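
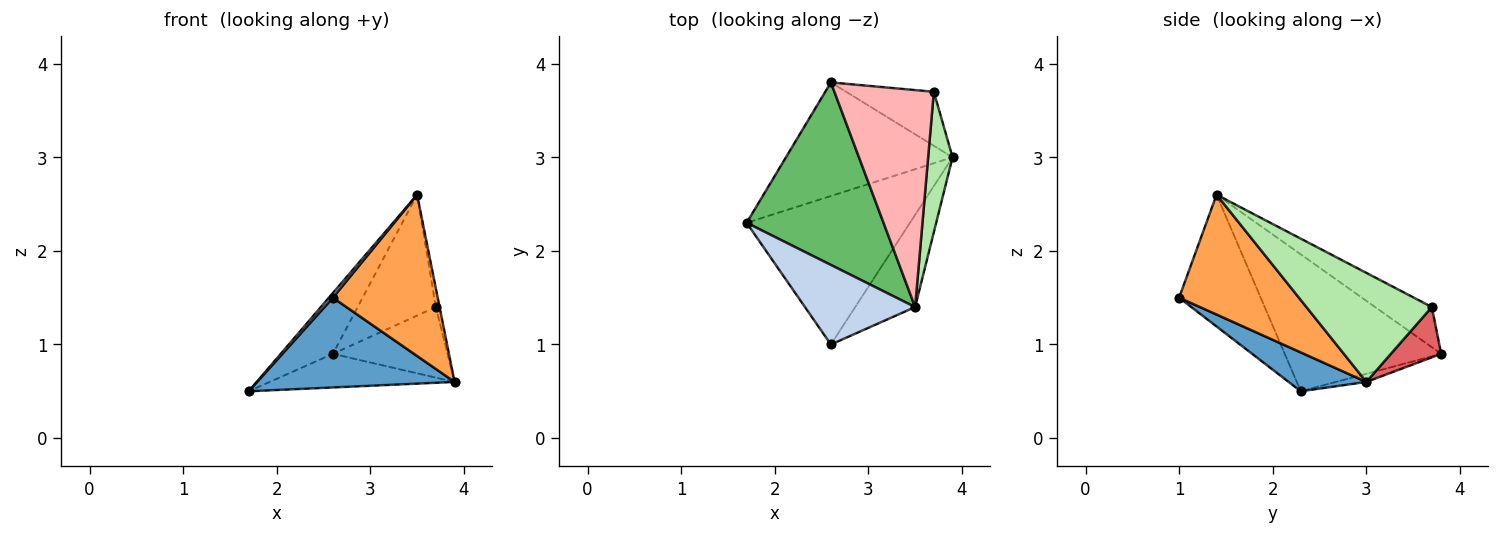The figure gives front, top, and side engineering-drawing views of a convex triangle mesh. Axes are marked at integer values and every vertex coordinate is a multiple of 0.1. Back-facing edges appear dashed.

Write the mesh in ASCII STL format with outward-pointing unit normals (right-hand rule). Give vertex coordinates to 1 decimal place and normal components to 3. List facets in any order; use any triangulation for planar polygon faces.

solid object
 facet normal 0.199 -0.507 -0.839
  outer loop
   vertex 2.6 1.0 1.5
   vertex 1.7 2.3 0.5
   vertex 3.9 3.0 0.6
  endloop
 endfacet
 facet normal -0.767 -0.038 0.641
  outer loop
   vertex 3.5 1.4 2.6
   vertex 1.7 2.3 0.5
   vertex 2.6 1.0 1.5
  endloop
 endfacet
 facet normal 0.704 -0.616 -0.352
  outer loop
   vertex 3.5 1.4 2.6
   vertex 2.6 1.0 1.5
   vertex 3.9 3.0 0.6
  endloop
 endfacet
 facet normal -0.047 0.283 -0.958
  outer loop
   vertex 2.6 3.8 0.9
   vertex 3.9 3.0 0.6
   vertex 1.7 2.3 0.5
  endloop
 endfacet
 facet normal -0.688 0.229 0.688
  outer loop
   vertex 2.6 3.8 0.9
   vertex 1.7 2.3 0.5
   vertex 3.5 1.4 2.6
  endloop
 endfacet
 facet normal 0.975 0.029 0.218
  outer loop
   vertex 3.7 3.7 1.4
   vertex 3.5 1.4 2.6
   vertex 3.9 3.0 0.6
  endloop
 endfacet
 facet normal 0.329 0.750 -0.574
  outer loop
   vertex 3.7 3.7 1.4
   vertex 3.9 3.0 0.6
   vertex 2.6 3.8 0.9
  endloop
 endfacet
 facet normal -0.333 0.459 0.824
  outer loop
   vertex 3.7 3.7 1.4
   vertex 2.6 3.8 0.9
   vertex 3.5 1.4 2.6
  endloop
 endfacet
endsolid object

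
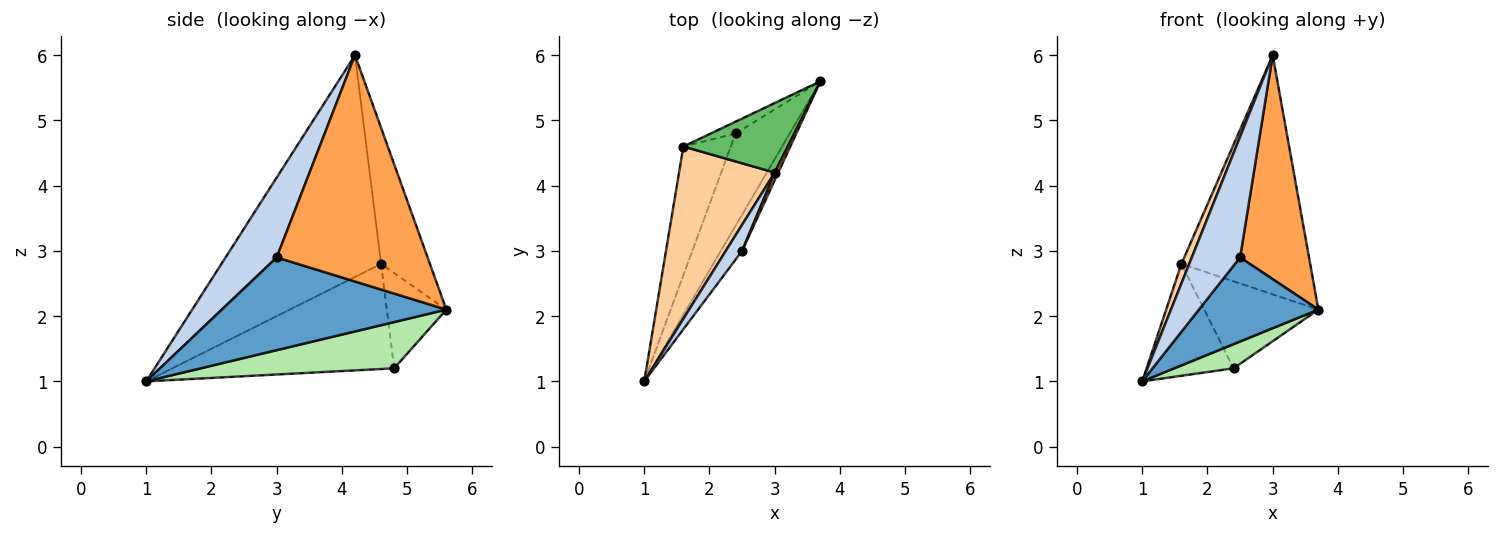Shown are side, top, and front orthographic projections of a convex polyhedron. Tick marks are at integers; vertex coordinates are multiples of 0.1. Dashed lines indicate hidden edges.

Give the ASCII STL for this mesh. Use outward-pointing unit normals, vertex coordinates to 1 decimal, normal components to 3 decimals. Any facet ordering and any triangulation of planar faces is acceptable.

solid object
 facet normal 0.865 -0.460 -0.198
  outer loop
   vertex 2.5 3.0 2.9
   vertex 1.0 1.0 1.0
   vertex 3.7 5.6 2.1
  endloop
 endfacet
 facet normal 0.719 -0.679 0.147
  outer loop
   vertex 2.5 3.0 2.9
   vertex 3.0 4.2 6.0
   vertex 1.0 1.0 1.0
  endloop
 endfacet
 facet normal 0.910 -0.415 0.014
  outer loop
   vertex 2.5 3.0 2.9
   vertex 3.7 5.6 2.1
   vertex 3.0 4.2 6.0
  endloop
 endfacet
 facet normal -0.917 -0.045 0.396
  outer loop
   vertex 1.6 4.6 2.8
   vertex 1.0 1.0 1.0
   vertex 3.0 4.2 6.0
  endloop
 endfacet
 facet normal -0.342 0.902 0.262
  outer loop
   vertex 1.6 4.6 2.8
   vertex 3.0 4.2 6.0
   vertex 3.7 5.6 2.1
  endloop
 endfacet
 facet normal 0.637 -0.195 -0.746
  outer loop
   vertex 2.4 4.8 1.2
   vertex 3.7 5.6 2.1
   vertex 1.0 1.0 1.0
  endloop
 endfacet
 facet normal -0.858 0.337 -0.387
  outer loop
   vertex 2.4 4.8 1.2
   vertex 1.0 1.0 1.0
   vertex 1.6 4.6 2.8
  endloop
 endfacet
 facet normal -0.459 0.880 -0.119
  outer loop
   vertex 2.4 4.8 1.2
   vertex 1.6 4.6 2.8
   vertex 3.7 5.6 2.1
  endloop
 endfacet
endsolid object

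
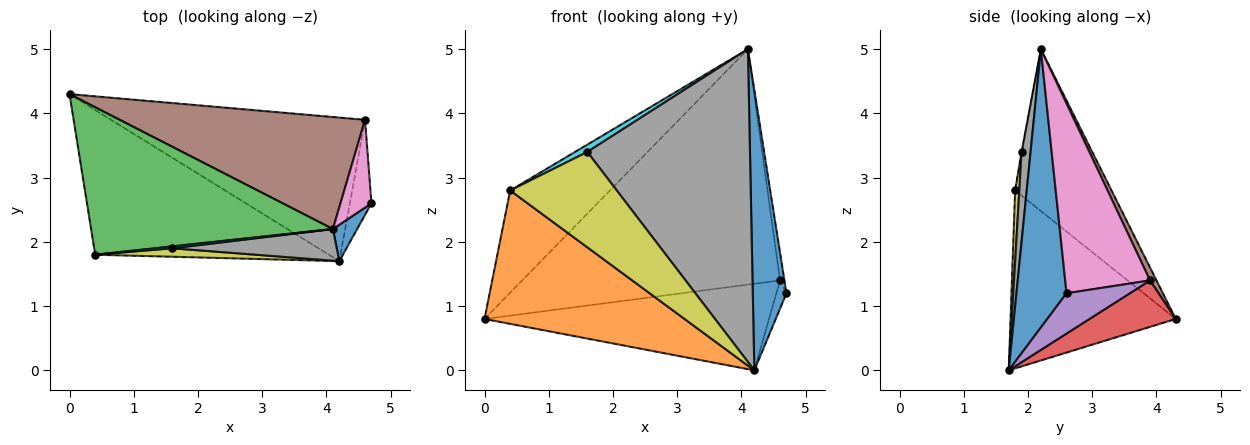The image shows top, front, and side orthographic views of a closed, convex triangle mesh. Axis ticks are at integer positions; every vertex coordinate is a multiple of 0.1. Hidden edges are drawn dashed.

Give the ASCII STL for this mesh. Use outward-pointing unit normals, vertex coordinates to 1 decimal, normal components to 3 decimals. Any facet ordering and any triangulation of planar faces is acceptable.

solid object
 facet normal 0.828 -0.556 0.072
  outer loop
   vertex 4.1 2.2 5.0
   vertex 4.2 1.7 0.0
   vertex 4.7 2.6 1.2
  endloop
 endfacet
 facet normal -0.488 -0.591 -0.642
  outer loop
   vertex 0.4 1.8 2.8
   vertex 0.0 4.3 0.8
   vertex 4.2 1.7 0.0
  endloop
 endfacet
 facet normal -0.482 0.499 0.720
  outer loop
   vertex 0.4 1.8 2.8
   vertex 4.1 2.2 5.0
   vertex 0.0 4.3 0.8
  endloop
 endfacet
 facet normal 0.155 0.510 -0.846
  outer loop
   vertex 4.6 3.9 1.4
   vertex 4.2 1.7 0.0
   vertex 0.0 4.3 0.8
  endloop
 endfacet
 facet normal 0.873 0.139 -0.468
  outer loop
   vertex 4.6 3.9 1.4
   vertex 4.7 2.6 1.2
   vertex 4.2 1.7 0.0
  endloop
 endfacet
 facet normal 0.022 0.903 0.429
  outer loop
   vertex 4.6 3.9 1.4
   vertex 0.0 4.3 0.8
   vertex 4.1 2.2 5.0
  endloop
 endfacet
 facet normal 0.986 0.051 0.161
  outer loop
   vertex 4.6 3.9 1.4
   vertex 4.1 2.2 5.0
   vertex 4.7 2.6 1.2
  endloop
 endfacet
 facet normal 0.055 -0.993 0.100
  outer loop
   vertex 1.6 1.9 3.4
   vertex 4.2 1.7 0.0
   vertex 4.1 2.2 5.0
  endloop
 endfacet
 facet normal 0.039 -0.995 0.088
  outer loop
   vertex 1.6 1.9 3.4
   vertex 0.4 1.8 2.8
   vertex 4.2 1.7 0.0
  endloop
 endfacet
 facet normal -0.046 -0.966 0.253
  outer loop
   vertex 1.6 1.9 3.4
   vertex 4.1 2.2 5.0
   vertex 0.4 1.8 2.8
  endloop
 endfacet
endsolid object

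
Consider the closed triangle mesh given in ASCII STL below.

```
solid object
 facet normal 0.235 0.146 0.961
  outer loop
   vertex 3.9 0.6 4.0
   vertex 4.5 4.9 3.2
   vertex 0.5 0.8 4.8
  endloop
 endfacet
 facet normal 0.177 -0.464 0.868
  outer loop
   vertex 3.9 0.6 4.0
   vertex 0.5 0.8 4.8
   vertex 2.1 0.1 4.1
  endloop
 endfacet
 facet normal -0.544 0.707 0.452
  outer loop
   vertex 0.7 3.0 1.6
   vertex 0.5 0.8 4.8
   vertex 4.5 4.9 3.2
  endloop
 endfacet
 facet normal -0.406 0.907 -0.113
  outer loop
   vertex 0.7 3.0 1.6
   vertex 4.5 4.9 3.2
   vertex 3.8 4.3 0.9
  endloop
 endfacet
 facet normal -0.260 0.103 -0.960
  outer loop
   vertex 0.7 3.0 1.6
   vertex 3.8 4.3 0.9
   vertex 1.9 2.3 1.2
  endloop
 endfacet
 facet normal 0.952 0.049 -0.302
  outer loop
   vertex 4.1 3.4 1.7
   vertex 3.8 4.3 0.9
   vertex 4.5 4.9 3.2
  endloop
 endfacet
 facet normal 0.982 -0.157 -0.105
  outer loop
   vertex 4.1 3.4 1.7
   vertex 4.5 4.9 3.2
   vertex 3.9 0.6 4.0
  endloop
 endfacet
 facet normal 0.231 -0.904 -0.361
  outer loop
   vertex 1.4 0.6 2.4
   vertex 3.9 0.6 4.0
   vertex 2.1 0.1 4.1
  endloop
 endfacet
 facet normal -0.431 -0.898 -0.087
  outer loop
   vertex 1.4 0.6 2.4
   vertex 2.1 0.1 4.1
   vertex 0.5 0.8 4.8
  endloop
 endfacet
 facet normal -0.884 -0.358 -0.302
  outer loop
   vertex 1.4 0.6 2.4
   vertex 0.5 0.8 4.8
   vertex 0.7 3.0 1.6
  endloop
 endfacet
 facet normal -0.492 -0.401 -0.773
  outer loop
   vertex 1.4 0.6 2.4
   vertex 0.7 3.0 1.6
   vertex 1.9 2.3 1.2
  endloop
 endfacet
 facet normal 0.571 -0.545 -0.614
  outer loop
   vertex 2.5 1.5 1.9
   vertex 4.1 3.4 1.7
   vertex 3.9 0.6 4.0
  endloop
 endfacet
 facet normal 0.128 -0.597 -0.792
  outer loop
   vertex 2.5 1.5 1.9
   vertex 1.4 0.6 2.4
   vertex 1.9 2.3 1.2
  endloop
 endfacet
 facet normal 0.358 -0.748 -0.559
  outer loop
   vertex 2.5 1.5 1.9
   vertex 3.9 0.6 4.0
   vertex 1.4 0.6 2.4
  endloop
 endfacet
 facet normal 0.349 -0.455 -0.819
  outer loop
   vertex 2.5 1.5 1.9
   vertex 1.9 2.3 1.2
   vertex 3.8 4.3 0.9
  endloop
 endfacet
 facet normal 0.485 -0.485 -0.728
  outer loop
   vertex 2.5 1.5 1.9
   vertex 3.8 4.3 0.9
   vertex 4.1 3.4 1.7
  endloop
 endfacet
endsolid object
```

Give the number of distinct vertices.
10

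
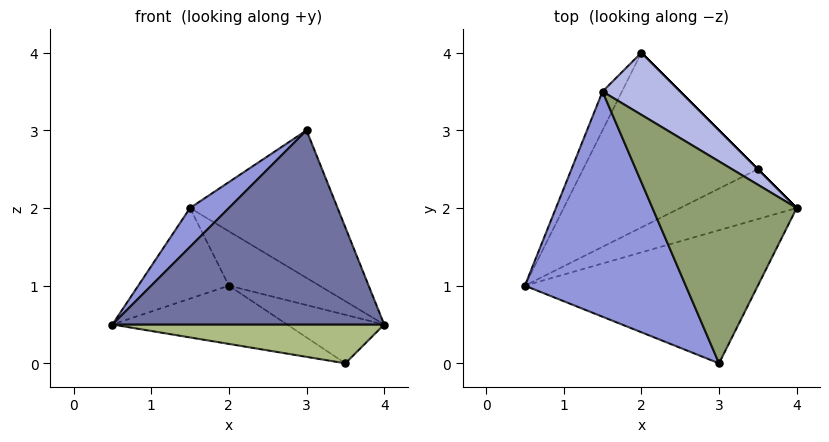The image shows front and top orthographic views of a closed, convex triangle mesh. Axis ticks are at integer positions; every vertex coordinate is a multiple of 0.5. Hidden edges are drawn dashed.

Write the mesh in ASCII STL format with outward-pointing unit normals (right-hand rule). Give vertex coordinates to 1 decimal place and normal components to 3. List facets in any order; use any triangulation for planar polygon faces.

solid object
 facet normal 0.229 -0.803 -0.550
  outer loop
   vertex 3.0 0.0 3.0
   vertex 0.5 1.0 0.5
   vertex 4.0 2.0 0.5
  endloop
 endfacet
 facet normal -0.863 0.465 -0.199
  outer loop
   vertex 1.5 3.5 2.0
   vertex 2.0 4.0 1.0
   vertex 0.5 1.0 0.5
  endloop
 endfacet
 facet normal -0.725 -0.117 0.678
  outer loop
   vertex 1.5 3.5 2.0
   vertex 0.5 1.0 0.5
   vertex 3.0 0.0 3.0
  endloop
 endfacet
 facet normal 0.646 0.503 0.574
  outer loop
   vertex 1.5 3.5 2.0
   vertex 4.0 2.0 0.5
   vertex 2.0 4.0 1.0
  endloop
 endfacet
 facet normal 0.642 0.452 0.619
  outer loop
   vertex 1.5 3.5 2.0
   vertex 3.0 0.0 3.0
   vertex 4.0 2.0 0.5
  endloop
 endfacet
 facet normal 0.173 -0.605 -0.777
  outer loop
   vertex 3.5 2.5 0.0
   vertex 4.0 2.0 0.5
   vertex 0.5 1.0 0.5
  endloop
 endfacet
 facet normal -0.302 0.302 -0.905
  outer loop
   vertex 3.5 2.5 0.0
   vertex 0.5 1.0 0.5
   vertex 2.0 4.0 1.0
  endloop
 endfacet
 facet normal 0.707 0.707 0.000
  outer loop
   vertex 3.5 2.5 0.0
   vertex 2.0 4.0 1.0
   vertex 4.0 2.0 0.5
  endloop
 endfacet
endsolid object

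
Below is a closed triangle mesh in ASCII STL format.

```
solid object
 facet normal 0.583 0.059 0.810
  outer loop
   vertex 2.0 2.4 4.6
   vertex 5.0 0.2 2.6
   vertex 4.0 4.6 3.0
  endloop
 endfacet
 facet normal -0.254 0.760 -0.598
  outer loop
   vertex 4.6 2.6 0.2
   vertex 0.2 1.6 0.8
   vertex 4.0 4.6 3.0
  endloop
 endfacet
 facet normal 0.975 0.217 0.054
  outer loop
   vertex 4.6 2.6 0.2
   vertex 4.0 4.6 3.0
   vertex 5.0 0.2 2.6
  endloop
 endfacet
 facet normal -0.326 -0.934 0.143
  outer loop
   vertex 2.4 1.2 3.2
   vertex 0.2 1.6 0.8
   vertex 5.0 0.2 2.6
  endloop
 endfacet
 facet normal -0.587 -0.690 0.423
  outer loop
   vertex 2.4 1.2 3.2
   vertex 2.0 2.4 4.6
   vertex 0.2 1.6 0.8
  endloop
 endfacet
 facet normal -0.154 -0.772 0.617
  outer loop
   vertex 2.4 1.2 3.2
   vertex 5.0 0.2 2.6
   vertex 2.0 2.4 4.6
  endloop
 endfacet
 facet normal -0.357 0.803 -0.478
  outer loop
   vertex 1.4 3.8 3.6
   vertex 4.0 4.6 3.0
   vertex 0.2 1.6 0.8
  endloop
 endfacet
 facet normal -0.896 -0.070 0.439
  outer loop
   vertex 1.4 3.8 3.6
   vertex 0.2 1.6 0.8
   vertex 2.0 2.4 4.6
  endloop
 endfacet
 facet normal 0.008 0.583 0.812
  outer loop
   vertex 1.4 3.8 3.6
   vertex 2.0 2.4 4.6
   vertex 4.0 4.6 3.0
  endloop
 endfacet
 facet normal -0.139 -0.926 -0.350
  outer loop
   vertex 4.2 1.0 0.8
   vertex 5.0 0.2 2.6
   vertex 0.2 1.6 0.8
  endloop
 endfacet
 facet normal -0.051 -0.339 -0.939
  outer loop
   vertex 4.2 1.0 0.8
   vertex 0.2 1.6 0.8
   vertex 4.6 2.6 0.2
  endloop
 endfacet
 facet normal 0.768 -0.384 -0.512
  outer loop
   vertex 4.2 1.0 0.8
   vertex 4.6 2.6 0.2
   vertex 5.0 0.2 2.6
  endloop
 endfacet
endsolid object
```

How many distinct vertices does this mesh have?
8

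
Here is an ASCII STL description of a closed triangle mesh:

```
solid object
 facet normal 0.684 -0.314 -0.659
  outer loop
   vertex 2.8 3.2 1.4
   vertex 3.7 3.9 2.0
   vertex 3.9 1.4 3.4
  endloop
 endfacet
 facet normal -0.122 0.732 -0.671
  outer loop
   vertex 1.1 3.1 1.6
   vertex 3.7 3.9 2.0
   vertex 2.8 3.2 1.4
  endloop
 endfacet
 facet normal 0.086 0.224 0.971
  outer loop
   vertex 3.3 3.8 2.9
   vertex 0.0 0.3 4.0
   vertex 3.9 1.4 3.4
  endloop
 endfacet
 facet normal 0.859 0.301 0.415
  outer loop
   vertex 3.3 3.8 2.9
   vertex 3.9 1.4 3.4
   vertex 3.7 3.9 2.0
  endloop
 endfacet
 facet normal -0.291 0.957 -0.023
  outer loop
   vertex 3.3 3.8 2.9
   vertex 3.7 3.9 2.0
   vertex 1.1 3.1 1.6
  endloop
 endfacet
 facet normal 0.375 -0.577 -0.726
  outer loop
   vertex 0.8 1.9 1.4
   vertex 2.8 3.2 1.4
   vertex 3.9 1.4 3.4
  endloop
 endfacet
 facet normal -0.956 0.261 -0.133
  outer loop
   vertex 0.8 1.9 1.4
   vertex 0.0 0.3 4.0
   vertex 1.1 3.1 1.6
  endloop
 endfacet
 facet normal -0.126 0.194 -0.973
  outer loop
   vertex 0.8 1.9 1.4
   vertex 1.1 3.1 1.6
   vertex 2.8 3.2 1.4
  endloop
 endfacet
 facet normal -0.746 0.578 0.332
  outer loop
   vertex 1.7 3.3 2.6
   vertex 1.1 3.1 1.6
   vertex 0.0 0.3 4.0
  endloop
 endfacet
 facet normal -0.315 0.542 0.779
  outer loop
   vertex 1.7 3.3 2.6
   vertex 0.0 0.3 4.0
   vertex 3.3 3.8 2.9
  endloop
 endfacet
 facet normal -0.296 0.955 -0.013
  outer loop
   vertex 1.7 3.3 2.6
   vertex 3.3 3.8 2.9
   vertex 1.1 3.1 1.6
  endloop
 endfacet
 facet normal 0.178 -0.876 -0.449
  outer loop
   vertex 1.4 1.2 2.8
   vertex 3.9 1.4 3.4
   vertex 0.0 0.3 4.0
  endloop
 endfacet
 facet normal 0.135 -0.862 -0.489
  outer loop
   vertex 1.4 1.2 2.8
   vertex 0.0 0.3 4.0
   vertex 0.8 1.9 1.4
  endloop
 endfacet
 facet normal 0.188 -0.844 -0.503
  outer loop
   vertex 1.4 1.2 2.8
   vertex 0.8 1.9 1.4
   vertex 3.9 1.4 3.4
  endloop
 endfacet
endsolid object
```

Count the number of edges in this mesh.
21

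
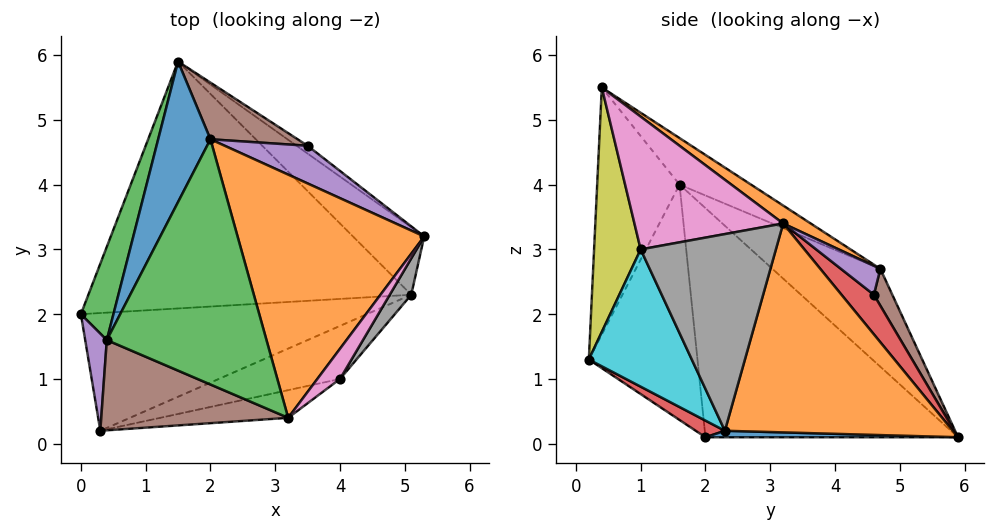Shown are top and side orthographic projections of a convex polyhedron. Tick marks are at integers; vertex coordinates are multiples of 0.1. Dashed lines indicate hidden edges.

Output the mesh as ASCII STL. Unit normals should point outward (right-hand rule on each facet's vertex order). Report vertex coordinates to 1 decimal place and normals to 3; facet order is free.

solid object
 facet normal 0.020 -0.008 -1.000
  outer loop
   vertex 5.1 2.3 0.2
   vertex 0.0 2.0 0.1
   vertex 1.5 5.9 0.1
  endloop
 endfacet
 facet normal 0.690 0.684 -0.236
  outer loop
   vertex 5.1 2.3 0.2
   vertex 1.5 5.9 0.1
   vertex 5.3 3.2 3.4
  endloop
 endfacet
 facet normal -0.925 0.356 0.131
  outer loop
   vertex 0.4 1.6 4.0
   vertex 1.5 5.9 0.1
   vertex 0.0 2.0 0.1
  endloop
 endfacet
 facet normal 0.049 -0.548 -0.835
  outer loop
   vertex 0.3 0.2 1.3
   vertex 0.0 2.0 0.1
   vertex 5.1 2.3 0.2
  endloop
 endfacet
 facet normal -0.990 -0.104 0.091
  outer loop
   vertex 0.3 0.2 1.3
   vertex 0.4 1.6 4.0
   vertex 0.0 2.0 0.1
  endloop
 endfacet
 facet normal -0.535 -0.742 0.405
  outer loop
   vertex 0.3 0.2 1.3
   vertex 3.2 0.4 5.5
   vertex 0.4 1.6 4.0
  endloop
 endfacet
 facet normal 0.840 -0.523 0.143
  outer loop
   vertex 4.0 1.0 3.0
   vertex 5.3 3.2 3.4
   vertex 3.2 0.4 5.5
  endloop
 endfacet
 facet normal 0.850 -0.519 0.093
  outer loop
   vertex 4.0 1.0 3.0
   vertex 5.1 2.3 0.2
   vertex 5.3 3.2 3.4
  endloop
 endfacet
 facet normal 0.271 -0.952 -0.142
  outer loop
   vertex 4.0 1.0 3.0
   vertex 3.2 0.4 5.5
   vertex 0.3 0.2 1.3
  endloop
 endfacet
 facet normal 0.327 -0.900 -0.289
  outer loop
   vertex 4.0 1.0 3.0
   vertex 0.3 0.2 1.3
   vertex 5.1 2.3 0.2
  endloop
 endfacet
 facet normal -0.739 0.547 0.394
  outer loop
   vertex 2.0 4.7 2.7
   vertex 1.5 5.9 0.1
   vertex 0.4 1.6 4.0
  endloop
 endfacet
 facet normal 0.079 0.559 0.825
  outer loop
   vertex 2.0 4.7 2.7
   vertex 3.2 0.4 5.5
   vertex 5.3 3.2 3.4
  endloop
 endfacet
 facet normal -0.246 0.480 0.842
  outer loop
   vertex 2.0 4.7 2.7
   vertex 0.4 1.6 4.0
   vertex 3.2 0.4 5.5
  endloop
 endfacet
 facet normal 0.672 0.717 -0.187
  outer loop
   vertex 3.5 4.6 2.3
   vertex 5.3 3.2 3.4
   vertex 1.5 5.9 0.1
  endloop
 endfacet
 facet normal 0.215 0.759 0.615
  outer loop
   vertex 3.5 4.6 2.3
   vertex 2.0 4.7 2.7
   vertex 5.3 3.2 3.4
  endloop
 endfacet
 facet normal 0.164 0.907 0.387
  outer loop
   vertex 3.5 4.6 2.3
   vertex 1.5 5.9 0.1
   vertex 2.0 4.7 2.7
  endloop
 endfacet
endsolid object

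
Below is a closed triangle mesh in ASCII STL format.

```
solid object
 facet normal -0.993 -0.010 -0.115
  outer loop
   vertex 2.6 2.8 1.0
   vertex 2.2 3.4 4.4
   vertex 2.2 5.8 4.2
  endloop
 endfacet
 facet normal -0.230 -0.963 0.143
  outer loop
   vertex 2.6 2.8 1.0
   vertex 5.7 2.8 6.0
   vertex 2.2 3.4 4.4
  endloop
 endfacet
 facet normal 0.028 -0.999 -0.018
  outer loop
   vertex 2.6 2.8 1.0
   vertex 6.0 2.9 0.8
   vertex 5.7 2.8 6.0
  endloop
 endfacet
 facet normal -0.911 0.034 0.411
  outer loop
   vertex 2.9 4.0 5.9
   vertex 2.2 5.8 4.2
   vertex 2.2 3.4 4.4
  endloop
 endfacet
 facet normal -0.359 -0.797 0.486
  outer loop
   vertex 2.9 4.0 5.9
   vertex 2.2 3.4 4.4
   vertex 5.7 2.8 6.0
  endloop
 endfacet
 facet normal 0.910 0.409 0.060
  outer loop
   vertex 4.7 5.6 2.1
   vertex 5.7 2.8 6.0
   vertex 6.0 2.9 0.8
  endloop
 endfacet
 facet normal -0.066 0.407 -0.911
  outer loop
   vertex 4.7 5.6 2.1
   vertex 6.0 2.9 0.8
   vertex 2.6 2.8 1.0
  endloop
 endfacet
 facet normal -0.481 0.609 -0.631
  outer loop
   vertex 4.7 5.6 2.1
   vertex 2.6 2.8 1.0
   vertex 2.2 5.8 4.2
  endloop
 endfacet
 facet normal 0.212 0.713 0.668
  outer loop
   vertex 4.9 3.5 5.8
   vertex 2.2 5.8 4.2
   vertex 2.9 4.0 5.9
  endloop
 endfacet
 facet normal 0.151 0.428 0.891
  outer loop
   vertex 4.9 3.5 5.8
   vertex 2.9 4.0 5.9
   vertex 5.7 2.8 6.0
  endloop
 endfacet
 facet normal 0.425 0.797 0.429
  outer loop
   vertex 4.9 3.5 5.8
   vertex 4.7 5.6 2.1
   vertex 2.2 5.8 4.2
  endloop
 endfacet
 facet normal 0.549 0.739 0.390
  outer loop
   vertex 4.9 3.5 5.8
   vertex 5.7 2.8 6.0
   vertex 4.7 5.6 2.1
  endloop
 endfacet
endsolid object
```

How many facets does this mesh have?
12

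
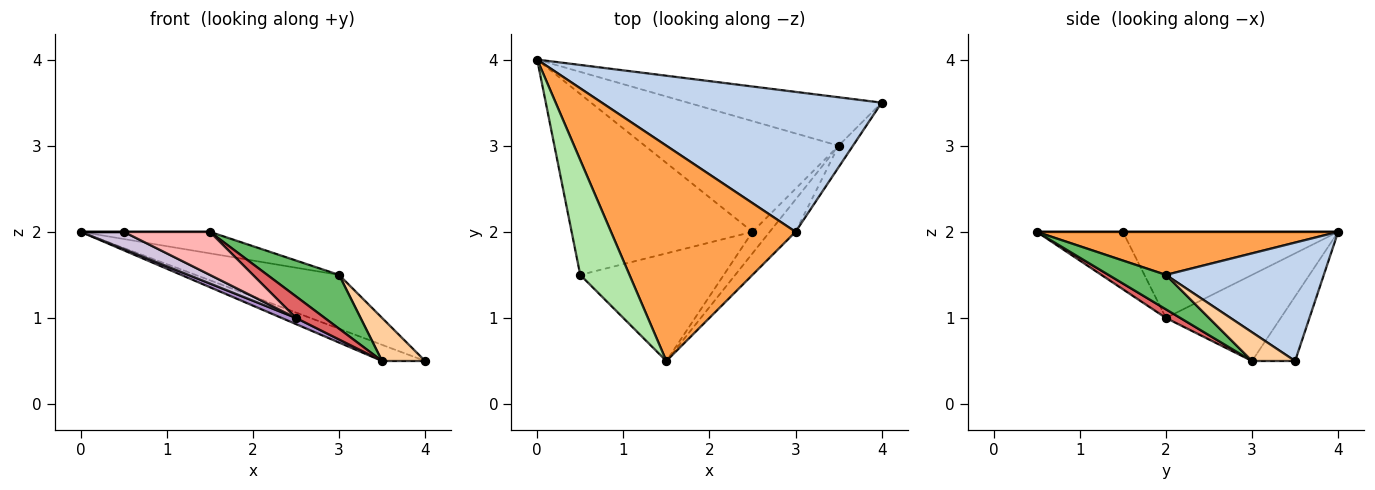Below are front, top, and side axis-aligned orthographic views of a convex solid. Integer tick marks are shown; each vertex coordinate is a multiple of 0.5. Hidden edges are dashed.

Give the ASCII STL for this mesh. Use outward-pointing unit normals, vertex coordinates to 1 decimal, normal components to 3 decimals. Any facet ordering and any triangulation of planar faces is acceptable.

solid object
 facet normal -0.302 0.302 -0.905
  outer loop
   vertex 3.5 3.0 0.5
   vertex 0.0 4.0 2.0
   vertex 4.0 3.5 0.5
  endloop
 endfacet
 facet normal 0.367 0.334 0.868
  outer loop
   vertex 3.0 2.0 1.5
   vertex 4.0 3.5 0.5
   vertex 0.0 4.0 2.0
  endloop
 endfacet
 facet normal 0.226 0.097 0.969
  outer loop
   vertex 3.0 2.0 1.5
   vertex 0.0 4.0 2.0
   vertex 1.5 0.5 2.0
  endloop
 endfacet
 facet normal 0.667 -0.667 -0.333
  outer loop
   vertex 3.0 2.0 1.5
   vertex 3.5 3.0 0.5
   vertex 4.0 3.5 0.5
  endloop
 endfacet
 facet normal 0.566 -0.707 -0.424
  outer loop
   vertex 3.0 2.0 1.5
   vertex 1.5 0.5 2.0
   vertex 3.5 3.0 0.5
  endloop
 endfacet
 facet normal 0.000 0.000 1.000
  outer loop
   vertex 0.5 1.5 2.0
   vertex 1.5 0.5 2.0
   vertex 0.0 4.0 2.0
  endloop
 endfacet
 facet normal 0.333 -0.667 -0.667
  outer loop
   vertex 2.5 2.0 1.0
   vertex 3.5 3.0 0.5
   vertex 1.5 0.5 2.0
  endloop
 endfacet
 facet normal -0.348 -0.348 -0.870
  outer loop
   vertex 2.5 2.0 1.0
   vertex 1.5 0.5 2.0
   vertex 0.5 1.5 2.0
  endloop
 endfacet
 facet normal -0.406 -0.051 -0.913
  outer loop
   vertex 2.5 2.0 1.0
   vertex 0.0 4.0 2.0
   vertex 3.5 3.0 0.5
  endloop
 endfacet
 facet normal -0.428 -0.086 -0.900
  outer loop
   vertex 2.5 2.0 1.0
   vertex 0.5 1.5 2.0
   vertex 0.0 4.0 2.0
  endloop
 endfacet
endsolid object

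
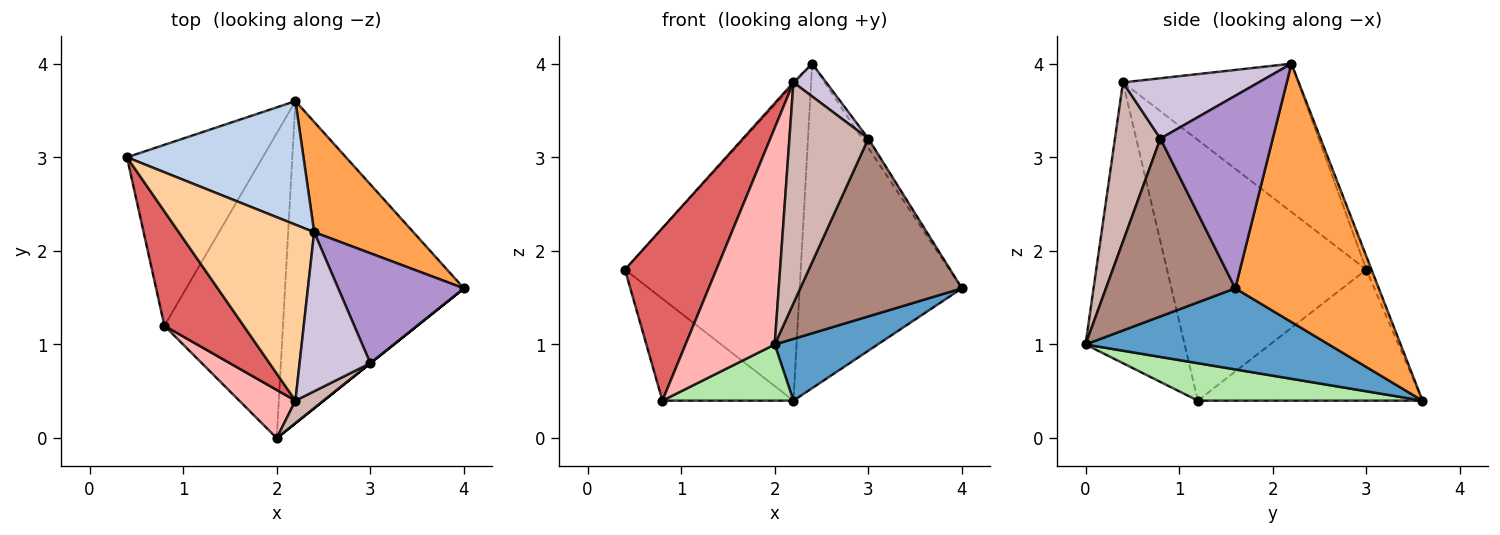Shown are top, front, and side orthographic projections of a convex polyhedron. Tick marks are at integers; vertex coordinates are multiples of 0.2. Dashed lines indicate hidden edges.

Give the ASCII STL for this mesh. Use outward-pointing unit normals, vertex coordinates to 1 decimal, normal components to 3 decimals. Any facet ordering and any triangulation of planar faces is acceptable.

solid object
 facet normal 0.407 -0.172 -0.897
  outer loop
   vertex 2.2 3.6 0.4
   vertex 4.0 1.6 1.6
   vertex 2.0 0.0 1.0
  endloop
 endfacet
 facet normal -0.028 0.931 0.364
  outer loop
   vertex 2.2 3.6 0.4
   vertex 0.4 3.0 1.8
   vertex 2.4 2.2 4.0
  endloop
 endfacet
 facet normal 0.642 0.726 0.247
  outer loop
   vertex 2.2 3.6 0.4
   vertex 2.4 2.2 4.0
   vertex 4.0 1.6 1.6
  endloop
 endfacet
 facet normal -0.739 0.007 0.674
  outer loop
   vertex 2.2 0.4 3.8
   vertex 2.4 2.2 4.0
   vertex 0.4 3.0 1.8
  endloop
 endfacet
 facet normal -0.644 0.376 -0.667
  outer loop
   vertex 0.8 1.2 0.4
   vertex 0.4 3.0 1.8
   vertex 2.2 3.6 0.4
  endloop
 endfacet
 facet normal 0.297 -0.173 -0.939
  outer loop
   vertex 0.8 1.2 0.4
   vertex 2.2 3.6 0.4
   vertex 2.0 0.0 1.0
  endloop
 endfacet
 facet normal -0.876 -0.402 0.266
  outer loop
   vertex 0.8 1.2 0.4
   vertex 2.2 0.4 3.8
   vertex 0.4 3.0 1.8
  endloop
 endfacet
 facet normal -0.735 -0.662 0.147
  outer loop
   vertex 0.8 1.2 0.4
   vertex 2.0 0.0 1.0
   vertex 2.2 0.4 3.8
  endloop
 endfacet
 facet normal 0.836 0.046 0.546
  outer loop
   vertex 3.0 0.8 3.2
   vertex 4.0 1.6 1.6
   vertex 2.4 2.2 4.0
  endloop
 endfacet
 facet normal 0.641 -0.155 0.752
  outer loop
   vertex 3.0 0.8 3.2
   vertex 2.4 2.2 4.0
   vertex 2.2 0.4 3.8
  endloop
 endfacet
 facet normal 0.625 -0.781 0.000
  outer loop
   vertex 3.0 0.8 3.2
   vertex 2.0 0.0 1.0
   vertex 4.0 1.6 1.6
  endloop
 endfacet
 facet normal 0.497 -0.863 0.088
  outer loop
   vertex 3.0 0.8 3.2
   vertex 2.2 0.4 3.8
   vertex 2.0 0.0 1.0
  endloop
 endfacet
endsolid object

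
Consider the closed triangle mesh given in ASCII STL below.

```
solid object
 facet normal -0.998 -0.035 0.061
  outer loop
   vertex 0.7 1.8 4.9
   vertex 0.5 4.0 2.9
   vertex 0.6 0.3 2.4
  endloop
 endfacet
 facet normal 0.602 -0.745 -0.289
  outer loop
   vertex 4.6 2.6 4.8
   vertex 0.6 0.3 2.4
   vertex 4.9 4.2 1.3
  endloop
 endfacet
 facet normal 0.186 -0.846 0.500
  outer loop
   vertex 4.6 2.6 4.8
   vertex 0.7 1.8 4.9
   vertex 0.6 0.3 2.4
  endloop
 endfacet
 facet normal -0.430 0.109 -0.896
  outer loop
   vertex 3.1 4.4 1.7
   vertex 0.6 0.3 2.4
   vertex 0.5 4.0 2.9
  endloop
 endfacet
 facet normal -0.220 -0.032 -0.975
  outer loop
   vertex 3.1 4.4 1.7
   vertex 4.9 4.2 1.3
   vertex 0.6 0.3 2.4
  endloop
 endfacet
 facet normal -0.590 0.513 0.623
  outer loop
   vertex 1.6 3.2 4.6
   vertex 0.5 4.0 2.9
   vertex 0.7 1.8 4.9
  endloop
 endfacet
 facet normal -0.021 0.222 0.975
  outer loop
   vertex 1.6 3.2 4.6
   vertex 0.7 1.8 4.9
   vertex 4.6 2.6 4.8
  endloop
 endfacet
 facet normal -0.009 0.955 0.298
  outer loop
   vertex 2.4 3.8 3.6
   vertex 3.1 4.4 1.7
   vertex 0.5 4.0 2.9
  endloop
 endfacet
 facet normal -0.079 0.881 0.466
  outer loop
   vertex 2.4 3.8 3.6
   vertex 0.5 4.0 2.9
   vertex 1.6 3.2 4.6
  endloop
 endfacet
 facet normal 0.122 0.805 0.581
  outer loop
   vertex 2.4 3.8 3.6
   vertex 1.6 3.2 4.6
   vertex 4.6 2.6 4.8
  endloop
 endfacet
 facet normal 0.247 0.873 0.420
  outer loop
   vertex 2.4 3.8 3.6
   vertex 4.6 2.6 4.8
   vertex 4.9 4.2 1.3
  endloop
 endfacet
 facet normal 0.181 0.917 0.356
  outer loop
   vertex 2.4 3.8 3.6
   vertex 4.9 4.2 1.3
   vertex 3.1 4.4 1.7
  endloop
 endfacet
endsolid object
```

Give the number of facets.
12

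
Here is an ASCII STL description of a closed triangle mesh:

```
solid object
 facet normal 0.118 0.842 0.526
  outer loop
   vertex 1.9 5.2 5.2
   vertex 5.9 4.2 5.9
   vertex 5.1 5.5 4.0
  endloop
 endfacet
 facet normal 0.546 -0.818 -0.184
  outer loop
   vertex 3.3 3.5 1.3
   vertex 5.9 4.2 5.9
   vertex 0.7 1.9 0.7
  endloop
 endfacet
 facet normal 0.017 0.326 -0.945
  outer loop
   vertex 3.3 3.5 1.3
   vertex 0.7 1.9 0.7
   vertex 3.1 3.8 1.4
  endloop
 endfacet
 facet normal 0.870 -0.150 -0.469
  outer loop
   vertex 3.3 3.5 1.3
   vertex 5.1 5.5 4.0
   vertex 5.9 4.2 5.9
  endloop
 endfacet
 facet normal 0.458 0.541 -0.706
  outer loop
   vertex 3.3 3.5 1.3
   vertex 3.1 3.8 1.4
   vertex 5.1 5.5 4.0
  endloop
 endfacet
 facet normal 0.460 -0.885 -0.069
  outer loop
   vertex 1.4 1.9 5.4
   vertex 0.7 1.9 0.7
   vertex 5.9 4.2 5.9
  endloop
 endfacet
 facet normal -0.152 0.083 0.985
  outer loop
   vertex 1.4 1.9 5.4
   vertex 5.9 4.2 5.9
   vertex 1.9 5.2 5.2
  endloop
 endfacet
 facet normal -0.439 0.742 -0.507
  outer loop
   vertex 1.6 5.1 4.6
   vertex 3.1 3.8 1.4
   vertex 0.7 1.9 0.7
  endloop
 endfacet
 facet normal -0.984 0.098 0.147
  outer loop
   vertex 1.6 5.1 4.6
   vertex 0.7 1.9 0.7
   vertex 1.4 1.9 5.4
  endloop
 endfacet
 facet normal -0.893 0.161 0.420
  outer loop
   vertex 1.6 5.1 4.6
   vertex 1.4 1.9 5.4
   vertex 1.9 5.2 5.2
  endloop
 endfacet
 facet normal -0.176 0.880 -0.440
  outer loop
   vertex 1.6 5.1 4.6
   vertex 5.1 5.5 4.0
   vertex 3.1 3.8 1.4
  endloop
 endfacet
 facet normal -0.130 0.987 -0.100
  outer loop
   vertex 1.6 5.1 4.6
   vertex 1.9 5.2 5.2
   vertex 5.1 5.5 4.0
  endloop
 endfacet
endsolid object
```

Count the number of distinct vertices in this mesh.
8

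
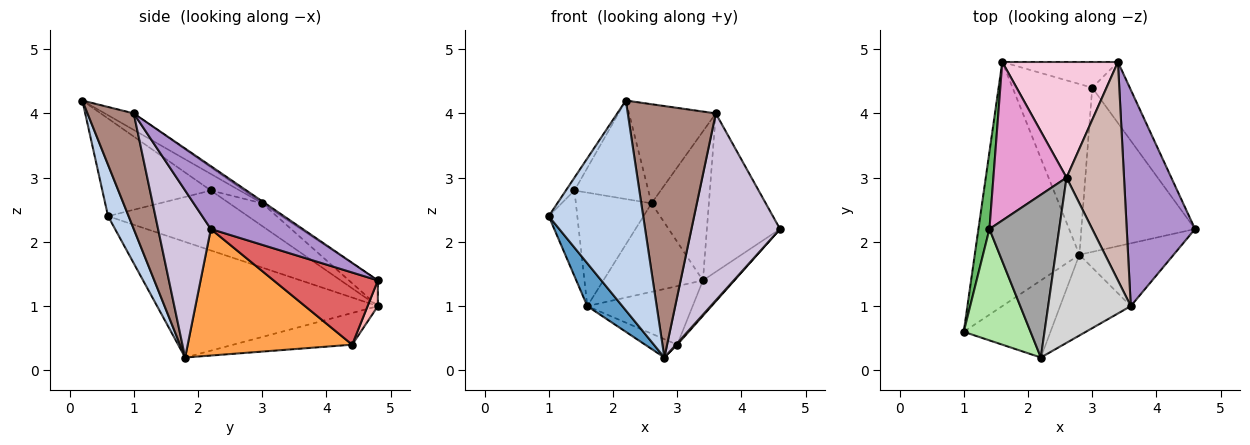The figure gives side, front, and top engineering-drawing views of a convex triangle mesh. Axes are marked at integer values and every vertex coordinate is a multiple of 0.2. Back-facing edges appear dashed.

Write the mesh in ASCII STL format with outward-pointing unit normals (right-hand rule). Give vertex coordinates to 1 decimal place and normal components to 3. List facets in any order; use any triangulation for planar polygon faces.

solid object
 facet normal -0.736 -0.117 -0.666
  outer loop
   vertex 2.8 1.8 0.2
   vertex 1.0 0.6 2.4
   vertex 1.6 4.8 1.0
  endloop
 endfacet
 facet normal 0.200 -0.920 -0.338
  outer loop
   vertex 2.2 0.2 4.2
   vertex 1.0 0.6 2.4
   vertex 2.8 1.8 0.2
  endloop
 endfacet
 facet normal 0.744 -0.006 -0.668
  outer loop
   vertex 3.0 4.4 0.4
   vertex 4.6 2.2 2.2
   vertex 2.8 1.8 0.2
  endloop
 endfacet
 facet normal -0.368 0.099 -0.925
  outer loop
   vertex 3.0 4.4 0.4
   vertex 2.8 1.8 0.2
   vertex 1.6 4.8 1.0
  endloop
 endfacet
 facet normal -0.964 0.197 0.177
  outer loop
   vertex 1.4 2.2 2.8
   vertex 1.6 4.8 1.0
   vertex 1.0 0.6 2.4
  endloop
 endfacet
 facet normal -0.824 0.065 0.563
  outer loop
   vertex 1.4 2.2 2.8
   vertex 1.0 0.6 2.4
   vertex 2.2 0.2 4.2
  endloop
 endfacet
 facet normal 0.857 0.258 -0.446
  outer loop
   vertex 3.4 4.8 1.4
   vertex 4.6 2.2 2.2
   vertex 3.0 4.4 0.4
  endloop
 endfacet
 facet normal 0.089 0.912 -0.400
  outer loop
   vertex 3.4 4.8 1.4
   vertex 3.0 4.4 0.4
   vertex 1.6 4.8 1.0
  endloop
 endfacet
 facet normal 0.596 0.474 0.648
  outer loop
   vertex 3.6 1.0 4.0
   vertex 4.6 2.2 2.2
   vertex 3.4 4.8 1.4
  endloop
 endfacet
 facet normal 0.492 -0.826 -0.277
  outer loop
   vertex 3.6 1.0 4.0
   vertex 2.8 1.8 0.2
   vertex 4.6 2.2 2.2
  endloop
 endfacet
 facet normal 0.447 -0.851 -0.273
  outer loop
   vertex 3.6 1.0 4.0
   vertex 2.2 0.2 4.2
   vertex 2.8 1.8 0.2
  endloop
 endfacet
 facet normal -0.029 0.563 0.826
  outer loop
   vertex 2.6 3.0 2.6
   vertex 3.6 1.0 4.0
   vertex 3.4 4.8 1.4
  endloop
 endfacet
 facet normal -0.245 0.565 0.788
  outer loop
   vertex 2.6 3.0 2.6
   vertex 1.6 4.8 1.0
   vertex 1.4 2.2 2.8
  endloop
 endfacet
 facet normal -0.174 0.599 0.782
  outer loop
   vertex 2.6 3.0 2.6
   vertex 3.4 4.8 1.4
   vertex 1.6 4.8 1.0
  endloop
 endfacet
 facet normal -0.199 0.507 0.838
  outer loop
   vertex 2.6 3.0 2.6
   vertex 1.4 2.2 2.8
   vertex 2.2 0.2 4.2
  endloop
 endfacet
 facet normal -0.169 0.507 0.845
  outer loop
   vertex 2.6 3.0 2.6
   vertex 2.2 0.2 4.2
   vertex 3.6 1.0 4.0
  endloop
 endfacet
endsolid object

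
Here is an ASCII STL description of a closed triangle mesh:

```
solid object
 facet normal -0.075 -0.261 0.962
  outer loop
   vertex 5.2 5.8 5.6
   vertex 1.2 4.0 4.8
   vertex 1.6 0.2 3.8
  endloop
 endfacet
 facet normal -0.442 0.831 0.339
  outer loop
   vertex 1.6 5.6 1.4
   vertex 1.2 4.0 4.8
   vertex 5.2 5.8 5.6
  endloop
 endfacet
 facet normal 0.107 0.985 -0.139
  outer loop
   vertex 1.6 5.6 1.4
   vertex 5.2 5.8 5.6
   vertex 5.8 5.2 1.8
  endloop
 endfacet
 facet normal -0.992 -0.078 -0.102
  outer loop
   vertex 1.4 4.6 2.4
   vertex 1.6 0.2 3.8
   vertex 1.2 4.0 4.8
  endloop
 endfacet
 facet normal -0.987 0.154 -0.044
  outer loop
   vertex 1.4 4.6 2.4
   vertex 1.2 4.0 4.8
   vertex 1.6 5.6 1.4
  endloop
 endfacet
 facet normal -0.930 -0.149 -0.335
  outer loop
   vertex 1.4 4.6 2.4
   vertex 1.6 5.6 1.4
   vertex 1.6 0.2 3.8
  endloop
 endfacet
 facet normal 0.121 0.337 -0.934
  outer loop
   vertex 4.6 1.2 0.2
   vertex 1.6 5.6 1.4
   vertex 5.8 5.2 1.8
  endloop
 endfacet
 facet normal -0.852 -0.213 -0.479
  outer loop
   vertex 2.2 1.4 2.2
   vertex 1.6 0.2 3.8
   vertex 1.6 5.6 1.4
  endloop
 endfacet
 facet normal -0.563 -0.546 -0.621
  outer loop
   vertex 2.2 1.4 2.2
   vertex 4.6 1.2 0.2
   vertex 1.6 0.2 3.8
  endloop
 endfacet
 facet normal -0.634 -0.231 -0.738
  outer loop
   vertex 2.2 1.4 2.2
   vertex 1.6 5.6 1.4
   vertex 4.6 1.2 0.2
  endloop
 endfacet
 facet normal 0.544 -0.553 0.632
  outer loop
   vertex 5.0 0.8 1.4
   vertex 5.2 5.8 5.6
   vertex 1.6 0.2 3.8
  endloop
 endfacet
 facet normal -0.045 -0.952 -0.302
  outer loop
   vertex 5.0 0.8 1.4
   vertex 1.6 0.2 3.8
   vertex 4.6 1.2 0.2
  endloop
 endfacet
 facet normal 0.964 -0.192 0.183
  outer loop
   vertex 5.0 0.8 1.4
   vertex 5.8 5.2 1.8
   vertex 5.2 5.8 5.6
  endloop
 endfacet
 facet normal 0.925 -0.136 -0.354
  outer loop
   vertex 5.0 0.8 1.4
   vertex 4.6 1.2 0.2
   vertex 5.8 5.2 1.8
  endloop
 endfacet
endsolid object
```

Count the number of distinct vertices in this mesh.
9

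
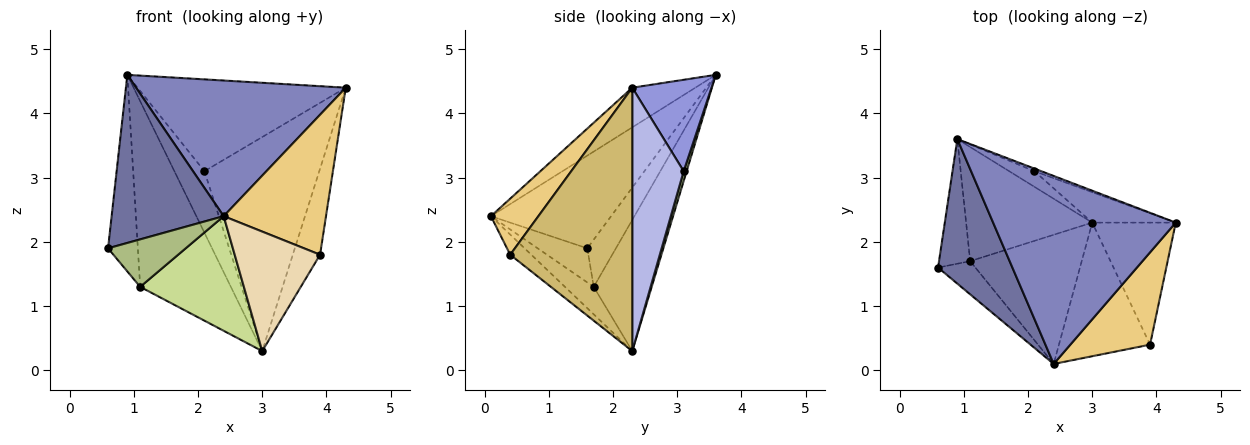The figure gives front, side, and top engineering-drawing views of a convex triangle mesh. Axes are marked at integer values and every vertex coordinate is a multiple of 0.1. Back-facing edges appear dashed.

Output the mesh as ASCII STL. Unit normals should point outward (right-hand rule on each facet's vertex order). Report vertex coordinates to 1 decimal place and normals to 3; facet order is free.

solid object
 facet normal -0.631 -0.588 0.506
  outer loop
   vertex 2.4 0.1 2.4
   vertex 0.9 3.6 4.6
   vertex 0.6 1.6 1.9
  endloop
 endfacet
 facet normal -0.173 -0.576 0.799
  outer loop
   vertex 2.4 0.1 2.4
   vertex 4.3 2.3 4.4
   vertex 0.9 3.6 4.6
  endloop
 endfacet
 facet normal 0.356 0.934 -0.027
  outer loop
   vertex 2.1 3.1 3.1
   vertex 0.9 3.6 4.6
   vertex 4.3 2.3 4.4
  endloop
 endfacet
 facet normal 0.405 0.905 -0.128
  outer loop
   vertex 2.1 3.1 3.1
   vertex 4.3 2.3 4.4
   vertex 3.0 2.3 0.3
  endloop
 endfacet
 facet normal 0.096 0.965 -0.245
  outer loop
   vertex 2.1 3.1 3.1
   vertex 3.0 2.3 0.3
   vertex 0.9 3.6 4.6
  endloop
 endfacet
 facet normal -0.464 -0.726 -0.508
  outer loop
   vertex 1.1 1.7 1.3
   vertex 2.4 0.1 2.4
   vertex 0.6 1.6 1.9
  endloop
 endfacet
 facet normal -0.181 -0.653 -0.736
  outer loop
   vertex 1.1 1.7 1.3
   vertex 3.0 2.3 0.3
   vertex 2.4 0.1 2.4
  endloop
 endfacet
 facet normal -0.630 0.656 -0.416
  outer loop
   vertex 1.1 1.7 1.3
   vertex 0.6 1.6 1.9
   vertex 0.9 3.6 4.6
  endloop
 endfacet
 facet normal -0.478 0.748 -0.460
  outer loop
   vertex 1.1 1.7 1.3
   vertex 0.9 3.6 4.6
   vertex 3.0 2.3 0.3
  endloop
 endfacet
 facet normal 0.932 0.208 -0.296
  outer loop
   vertex 3.9 0.4 1.8
   vertex 3.0 2.3 0.3
   vertex 4.3 2.3 4.4
  endloop
 endfacet
 facet normal 0.361 -0.779 0.513
  outer loop
   vertex 3.9 0.4 1.8
   vertex 4.3 2.3 4.4
   vertex 2.4 0.1 2.4
  endloop
 endfacet
 facet normal -0.163 -0.658 -0.736
  outer loop
   vertex 3.9 0.4 1.8
   vertex 2.4 0.1 2.4
   vertex 3.0 2.3 0.3
  endloop
 endfacet
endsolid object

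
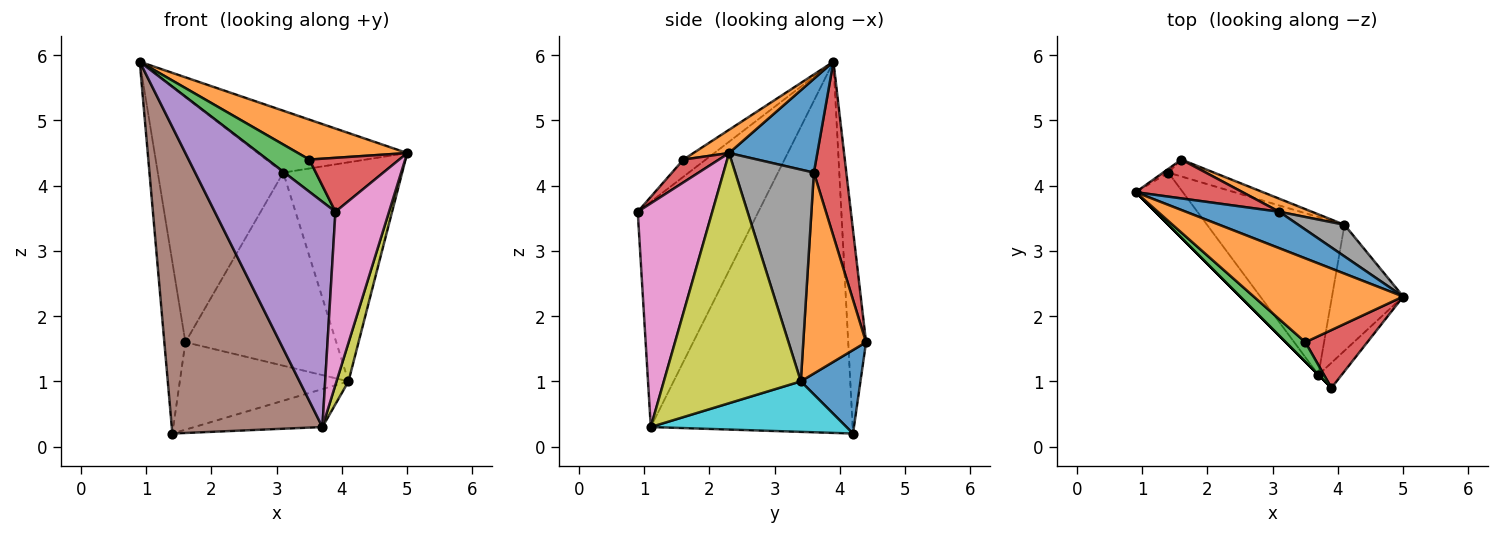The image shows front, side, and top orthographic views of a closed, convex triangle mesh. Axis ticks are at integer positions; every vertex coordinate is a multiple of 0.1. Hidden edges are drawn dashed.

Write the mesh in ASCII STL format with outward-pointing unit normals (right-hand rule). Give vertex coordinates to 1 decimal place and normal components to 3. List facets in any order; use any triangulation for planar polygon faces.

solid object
 facet normal 0.454 0.768 0.452
  outer loop
   vertex 3.1 3.6 4.2
   vertex 0.9 3.9 5.9
   vertex 5.0 2.3 4.5
  endloop
 endfacet
 facet normal 0.139 -0.426 0.894
  outer loop
   vertex 3.5 1.6 4.4
   vertex 5.0 2.3 4.5
   vertex 0.9 3.9 5.9
  endloop
 endfacet
 facet normal -0.415 -0.777 0.473
  outer loop
   vertex 3.5 1.6 4.4
   vertex 0.9 3.9 5.9
   vertex 3.9 0.9 3.6
  endloop
 endfacet
 facet normal 0.260 -0.658 0.706
  outer loop
   vertex 3.5 1.6 4.4
   vertex 3.9 0.9 3.6
   vertex 5.0 2.3 4.5
  endloop
 endfacet
 facet normal -0.707 -0.707 0.000
  outer loop
   vertex 3.7 1.1 0.3
   vertex 3.9 0.9 3.6
   vertex 0.9 3.9 5.9
  endloop
 endfacet
 facet normal -0.797 -0.595 -0.101
  outer loop
   vertex 3.7 1.1 0.3
   vertex 0.9 3.9 5.9
   vertex 1.4 4.2 0.2
  endloop
 endfacet
 facet normal 0.809 -0.582 -0.084
  outer loop
   vertex 3.7 1.1 0.3
   vertex 5.0 2.3 4.5
   vertex 3.9 0.9 3.6
  endloop
 endfacet
 facet normal 0.548 0.828 0.119
  outer loop
   vertex 4.1 3.4 1.0
   vertex 3.1 3.6 4.2
   vertex 5.0 2.3 4.5
  endloop
 endfacet
 facet normal 0.958 -0.084 -0.273
  outer loop
   vertex 4.1 3.4 1.0
   vertex 5.0 2.3 4.5
   vertex 3.7 1.1 0.3
  endloop
 endfacet
 facet normal 0.337 0.220 -0.916
  outer loop
   vertex 4.1 3.4 1.0
   vertex 3.7 1.1 0.3
   vertex 1.4 4.2 0.2
  endloop
 endfacet
 facet normal 0.328 0.928 -0.179
  outer loop
   vertex 1.6 4.4 1.6
   vertex 4.1 3.4 1.0
   vertex 1.4 4.2 0.2
  endloop
 endfacet
 facet normal 0.384 0.921 0.062
  outer loop
   vertex 1.6 4.4 1.6
   vertex 3.1 3.6 4.2
   vertex 4.1 3.4 1.0
  endloop
 endfacet
 facet normal -0.647 0.763 -0.017
  outer loop
   vertex 1.6 4.4 1.6
   vertex 1.4 4.2 0.2
   vertex 0.9 3.9 5.9
  endloop
 endfacet
 facet normal 0.248 0.957 0.152
  outer loop
   vertex 1.6 4.4 1.6
   vertex 0.9 3.9 5.9
   vertex 3.1 3.6 4.2
  endloop
 endfacet
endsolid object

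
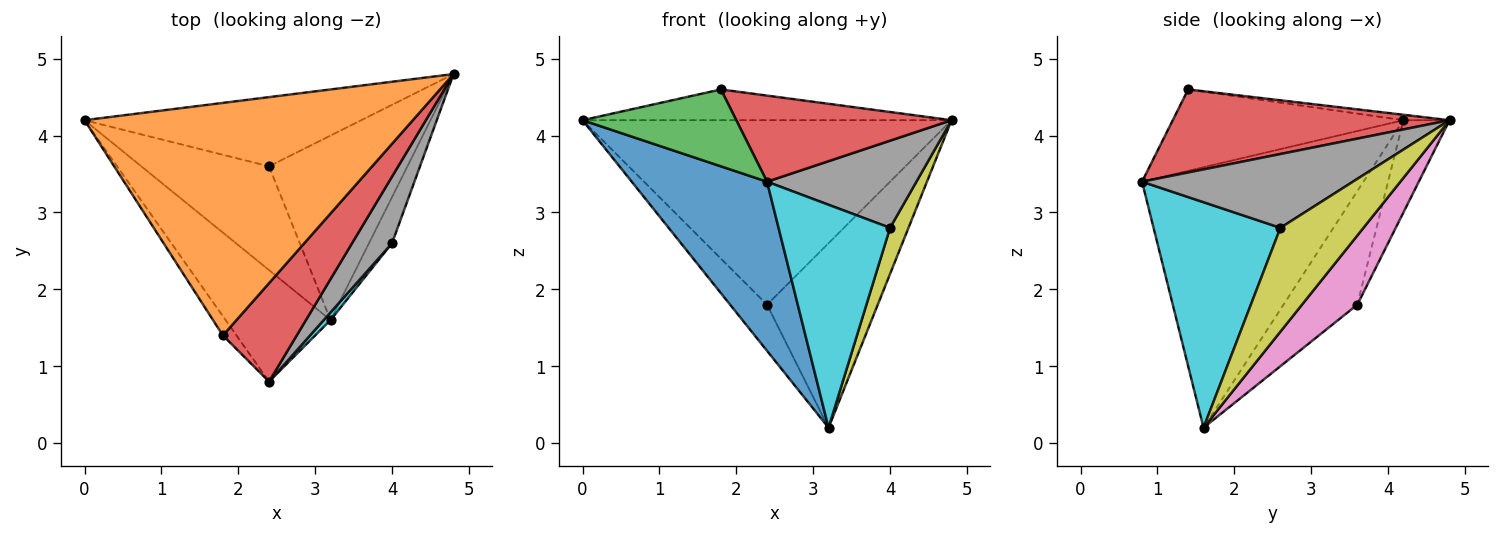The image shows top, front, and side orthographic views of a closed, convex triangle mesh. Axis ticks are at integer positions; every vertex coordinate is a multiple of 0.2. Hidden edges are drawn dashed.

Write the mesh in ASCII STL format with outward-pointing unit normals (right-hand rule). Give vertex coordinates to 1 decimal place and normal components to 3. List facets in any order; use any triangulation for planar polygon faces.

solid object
 facet normal -0.807 -0.493 -0.325
  outer loop
   vertex 3.2 1.6 0.2
   vertex 2.4 0.8 3.4
   vertex 0.0 4.2 4.2
  endloop
 endfacet
 facet normal -0.016 0.131 0.991
  outer loop
   vertex 1.8 1.4 4.6
   vertex 4.8 4.8 4.2
   vertex 0.0 4.2 4.2
  endloop
 endfacet
 facet normal -0.824 -0.549 -0.137
  outer loop
   vertex 1.8 1.4 4.6
   vertex 0.0 4.2 4.2
   vertex 2.4 0.8 3.4
  endloop
 endfacet
 facet normal 0.646 -0.503 0.574
  outer loop
   vertex 1.8 1.4 4.6
   vertex 2.4 0.8 3.4
   vertex 4.8 4.8 4.2
  endloop
 endfacet
 facet normal -0.116 0.930 -0.349
  outer loop
   vertex 2.4 3.6 1.8
   vertex 0.0 4.2 4.2
   vertex 4.8 4.8 4.2
  endloop
 endfacet
 facet normal -0.630 0.315 -0.709
  outer loop
   vertex 2.4 3.6 1.8
   vertex 3.2 1.6 0.2
   vertex 0.0 4.2 4.2
  endloop
 endfacet
 facet normal 0.333 0.667 -0.667
  outer loop
   vertex 2.4 3.6 1.8
   vertex 4.8 4.8 4.2
   vertex 3.2 1.6 0.2
  endloop
 endfacet
 facet normal 0.746 -0.529 0.404
  outer loop
   vertex 4.0 2.6 2.8
   vertex 4.8 4.8 4.2
   vertex 2.4 0.8 3.4
  endloop
 endfacet
 facet normal 0.954 -0.212 -0.212
  outer loop
   vertex 4.0 2.6 2.8
   vertex 3.2 1.6 0.2
   vertex 4.8 4.8 4.2
  endloop
 endfacet
 facet normal 0.751 -0.660 0.023
  outer loop
   vertex 4.0 2.6 2.8
   vertex 2.4 0.8 3.4
   vertex 3.2 1.6 0.2
  endloop
 endfacet
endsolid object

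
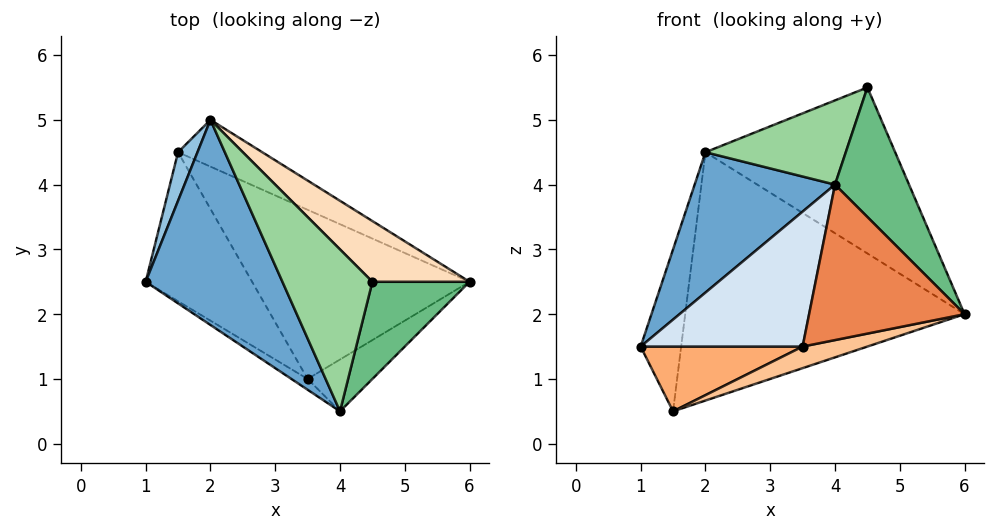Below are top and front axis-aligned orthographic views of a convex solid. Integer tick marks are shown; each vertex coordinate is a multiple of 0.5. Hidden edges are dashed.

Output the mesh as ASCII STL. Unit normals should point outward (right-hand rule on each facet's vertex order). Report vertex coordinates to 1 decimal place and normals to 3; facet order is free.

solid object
 facet normal -0.729 -0.387 0.565
  outer loop
   vertex 4.0 0.5 4.0
   vertex 2.0 5.0 4.5
   vertex 1.0 2.5 1.5
  endloop
 endfacet
 facet normal -0.956 0.281 0.084
  outer loop
   vertex 1.5 4.5 0.5
   vertex 1.0 2.5 1.5
   vertex 2.0 5.0 4.5
  endloop
 endfacet
 facet normal 0.446 0.879 -0.166
  outer loop
   vertex 1.5 4.5 0.5
   vertex 2.0 5.0 4.5
   vertex 6.0 2.5 2.0
  endloop
 endfacet
 facet normal -0.513 -0.855 -0.068
  outer loop
   vertex 3.5 1.0 1.5
   vertex 4.0 0.5 4.0
   vertex 1.0 2.5 1.5
  endloop
 endfacet
 facet normal 0.535 -0.802 -0.267
  outer loop
   vertex 3.5 1.0 1.5
   vertex 6.0 2.5 2.0
   vertex 4.0 0.5 4.0
  endloop
 endfacet
 facet normal -0.233 -0.388 -0.892
  outer loop
   vertex 3.5 1.0 1.5
   vertex 1.0 2.5 1.5
   vertex 1.5 4.5 0.5
  endloop
 endfacet
 facet normal 0.265 -0.122 -0.957
  outer loop
   vertex 3.5 1.0 1.5
   vertex 1.5 4.5 0.5
   vertex 6.0 2.5 2.0
  endloop
 endfacet
 facet normal 0.625 0.733 0.268
  outer loop
   vertex 4.5 2.5 5.5
   vertex 6.0 2.5 2.0
   vertex 2.0 5.0 4.5
  endloop
 endfacet
 facet normal 0.814 -0.465 0.349
  outer loop
   vertex 4.5 2.5 5.5
   vertex 4.0 0.5 4.0
   vertex 6.0 2.5 2.0
  endloop
 endfacet
 facet normal -0.632 -0.357 0.687
  outer loop
   vertex 4.5 2.5 5.5
   vertex 2.0 5.0 4.5
   vertex 4.0 0.5 4.0
  endloop
 endfacet
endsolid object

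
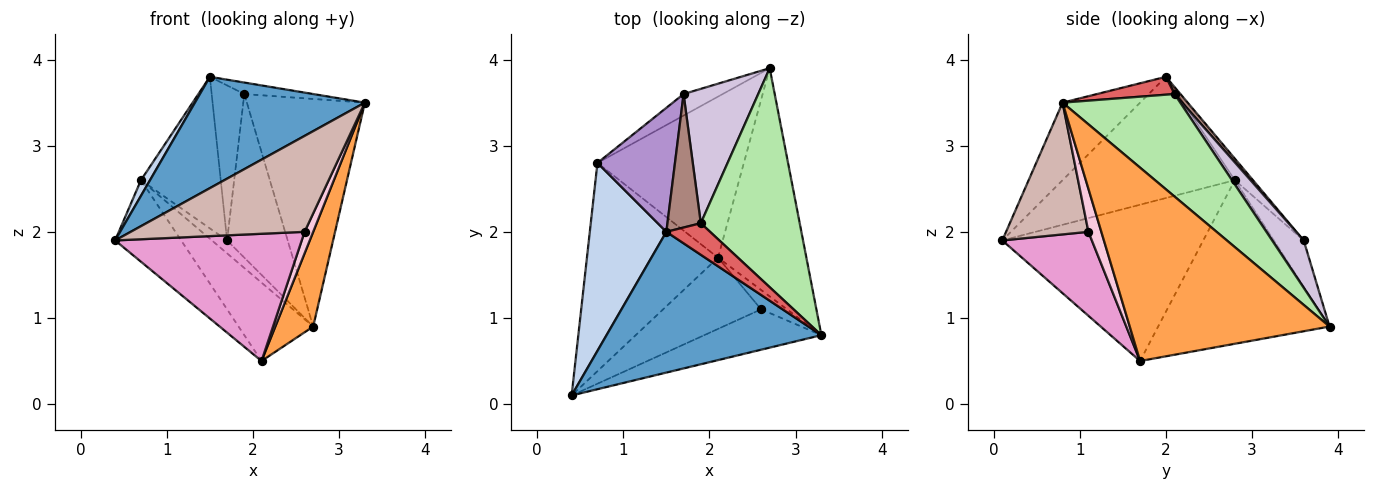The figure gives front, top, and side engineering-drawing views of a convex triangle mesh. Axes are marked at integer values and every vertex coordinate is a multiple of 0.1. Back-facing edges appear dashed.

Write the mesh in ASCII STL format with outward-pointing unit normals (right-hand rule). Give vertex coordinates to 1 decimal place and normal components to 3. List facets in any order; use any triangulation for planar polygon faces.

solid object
 facet normal -0.272 -0.597 0.755
  outer loop
   vertex 1.5 2.0 3.8
   vertex 0.4 0.1 1.9
   vertex 3.3 0.8 3.5
  endloop
 endfacet
 facet normal -0.845 -0.044 0.533
  outer loop
   vertex 0.7 2.8 2.6
   vertex 0.4 0.1 1.9
   vertex 1.5 2.0 3.8
  endloop
 endfacet
 facet normal 0.896 -0.170 -0.410
  outer loop
   vertex 2.1 1.7 0.5
   vertex 2.7 3.9 0.9
   vertex 3.3 0.8 3.5
  endloop
 endfacet
 facet normal -0.743 0.244 -0.623
  outer loop
   vertex 2.1 1.7 0.5
   vertex 0.4 0.1 1.9
   vertex 0.7 2.8 2.6
  endloop
 endfacet
 facet normal -0.709 0.309 -0.634
  outer loop
   vertex 2.1 1.7 0.5
   vertex 0.7 2.8 2.6
   vertex 2.7 3.9 0.9
  endloop
 endfacet
 facet normal 0.584 0.585 0.563
  outer loop
   vertex 1.9 2.1 3.6
   vertex 3.3 0.8 3.5
   vertex 2.7 3.9 0.9
  endloop
 endfacet
 facet normal 0.359 0.319 0.877
  outer loop
   vertex 1.9 2.1 3.6
   vertex 1.5 2.0 3.8
   vertex 3.3 0.8 3.5
  endloop
 endfacet
 facet normal -0.711 0.362 -0.603
  outer loop
   vertex 1.7 3.6 1.9
   vertex 2.7 3.9 0.9
   vertex 0.7 2.8 2.6
  endloop
 endfacet
 facet normal -0.173 0.762 0.624
  outer loop
   vertex 1.7 3.6 1.9
   vertex 0.7 2.8 2.6
   vertex 1.5 2.0 3.8
  endloop
 endfacet
 facet normal 0.374 0.717 0.589
  outer loop
   vertex 1.7 3.6 1.9
   vertex 1.9 2.1 3.6
   vertex 2.7 3.9 0.9
  endloop
 endfacet
 facet normal 0.136 0.751 0.647
  outer loop
   vertex 1.7 3.6 1.9
   vertex 1.5 2.0 3.8
   vertex 1.9 2.1 3.6
  endloop
 endfacet
 facet normal 0.400 -0.845 -0.356
  outer loop
   vertex 2.6 1.1 2.0
   vertex 3.3 0.8 3.5
   vertex 0.4 0.1 1.9
  endloop
 endfacet
 facet normal 0.386 -0.805 -0.451
  outer loop
   vertex 2.6 1.1 2.0
   vertex 0.4 0.1 1.9
   vertex 2.1 1.7 0.5
  endloop
 endfacet
 facet normal 0.744 -0.496 -0.447
  outer loop
   vertex 2.6 1.1 2.0
   vertex 2.1 1.7 0.5
   vertex 3.3 0.8 3.5
  endloop
 endfacet
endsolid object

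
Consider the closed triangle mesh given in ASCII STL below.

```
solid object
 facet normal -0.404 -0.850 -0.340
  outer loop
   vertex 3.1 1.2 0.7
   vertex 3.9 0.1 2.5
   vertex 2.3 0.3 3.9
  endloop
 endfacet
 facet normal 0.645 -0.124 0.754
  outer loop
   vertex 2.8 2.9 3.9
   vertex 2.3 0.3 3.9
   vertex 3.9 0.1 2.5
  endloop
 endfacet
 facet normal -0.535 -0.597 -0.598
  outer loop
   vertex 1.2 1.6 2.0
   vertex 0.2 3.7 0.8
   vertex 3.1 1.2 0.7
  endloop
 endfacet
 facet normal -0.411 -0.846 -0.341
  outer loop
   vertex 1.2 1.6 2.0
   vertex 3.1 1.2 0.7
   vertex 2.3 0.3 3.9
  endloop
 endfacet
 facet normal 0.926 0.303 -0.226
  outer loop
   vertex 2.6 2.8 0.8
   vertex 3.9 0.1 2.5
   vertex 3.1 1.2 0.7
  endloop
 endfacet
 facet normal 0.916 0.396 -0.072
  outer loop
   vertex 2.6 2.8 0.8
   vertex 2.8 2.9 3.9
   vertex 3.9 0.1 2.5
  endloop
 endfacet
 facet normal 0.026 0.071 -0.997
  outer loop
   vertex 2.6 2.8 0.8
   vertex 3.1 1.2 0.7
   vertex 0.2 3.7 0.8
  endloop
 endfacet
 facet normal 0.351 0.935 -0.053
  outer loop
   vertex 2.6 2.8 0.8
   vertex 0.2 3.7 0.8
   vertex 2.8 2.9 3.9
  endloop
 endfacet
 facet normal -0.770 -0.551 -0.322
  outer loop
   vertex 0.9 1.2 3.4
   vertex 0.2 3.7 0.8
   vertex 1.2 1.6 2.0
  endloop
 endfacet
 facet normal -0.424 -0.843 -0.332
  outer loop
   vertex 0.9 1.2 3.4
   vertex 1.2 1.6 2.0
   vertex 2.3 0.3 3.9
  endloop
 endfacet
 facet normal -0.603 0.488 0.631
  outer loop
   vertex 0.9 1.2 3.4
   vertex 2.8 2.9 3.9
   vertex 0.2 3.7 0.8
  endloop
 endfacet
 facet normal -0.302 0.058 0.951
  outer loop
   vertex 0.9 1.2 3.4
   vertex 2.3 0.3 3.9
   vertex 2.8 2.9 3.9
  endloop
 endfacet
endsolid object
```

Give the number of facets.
12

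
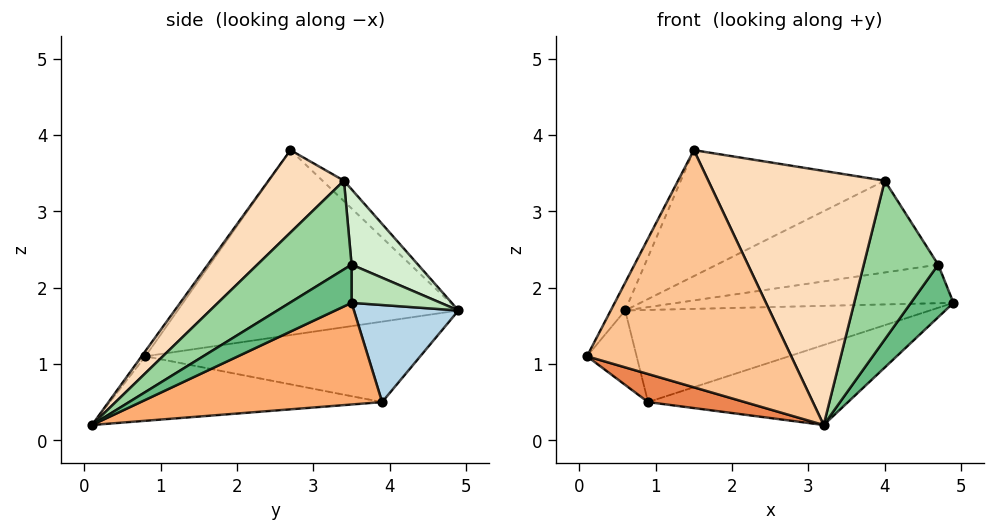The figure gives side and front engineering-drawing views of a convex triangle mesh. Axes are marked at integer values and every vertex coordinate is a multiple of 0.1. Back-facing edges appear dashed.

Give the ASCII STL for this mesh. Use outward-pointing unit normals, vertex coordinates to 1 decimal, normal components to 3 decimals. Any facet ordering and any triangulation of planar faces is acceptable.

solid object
 facet normal -0.900 0.046 0.434
  outer loop
   vertex 1.5 2.7 3.8
   vertex 0.6 4.9 1.7
   vertex 0.1 0.8 1.1
  endloop
 endfacet
 facet normal -0.916 0.165 -0.367
  outer loop
   vertex 0.9 3.9 0.5
   vertex 0.1 0.8 1.1
   vertex 0.6 4.9 1.7
  endloop
 endfacet
 facet normal 0.265 0.772 -0.577
  outer loop
   vertex 0.9 3.9 0.5
   vertex 0.6 4.9 1.7
   vertex 4.9 3.5 1.8
  endloop
 endfacet
 facet normal -0.071 0.673 0.736
  outer loop
   vertex 4.0 3.4 3.4
   vertex 0.6 4.9 1.7
   vertex 1.5 2.7 3.8
  endloop
 endfacet
 facet normal -0.299 -0.106 -0.948
  outer loop
   vertex 3.2 0.1 0.2
   vertex 0.1 0.8 1.1
   vertex 0.9 3.9 0.5
  endloop
 endfacet
 facet normal 0.322 0.267 -0.908
  outer loop
   vertex 3.2 0.1 0.2
   vertex 0.9 3.9 0.5
   vertex 4.9 3.5 1.8
  endloop
 endfacet
 facet normal -0.015 -0.814 0.581
  outer loop
   vertex 3.2 0.1 0.2
   vertex 1.5 2.7 3.8
   vertex 0.1 0.8 1.1
  endloop
 endfacet
 facet normal 0.300 -0.701 0.648
  outer loop
   vertex 3.2 0.1 0.2
   vertex 4.0 3.4 3.4
   vertex 1.5 2.7 3.8
  endloop
 endfacet
 facet normal 0.782 -0.538 0.313
  outer loop
   vertex 4.7 3.5 2.3
   vertex 3.2 0.1 0.2
   vertex 4.9 3.5 1.8
  endloop
 endfacet
 facet normal 0.717 -0.567 0.405
  outer loop
   vertex 4.7 3.5 2.3
   vertex 4.0 3.4 3.4
   vertex 3.2 0.1 0.2
  endloop
 endfacet
 facet normal 0.305 0.945 0.122
  outer loop
   vertex 4.7 3.5 2.3
   vertex 4.9 3.5 1.8
   vertex 0.6 4.9 1.7
  endloop
 endfacet
 facet normal 0.278 0.925 0.261
  outer loop
   vertex 4.7 3.5 2.3
   vertex 0.6 4.9 1.7
   vertex 4.0 3.4 3.4
  endloop
 endfacet
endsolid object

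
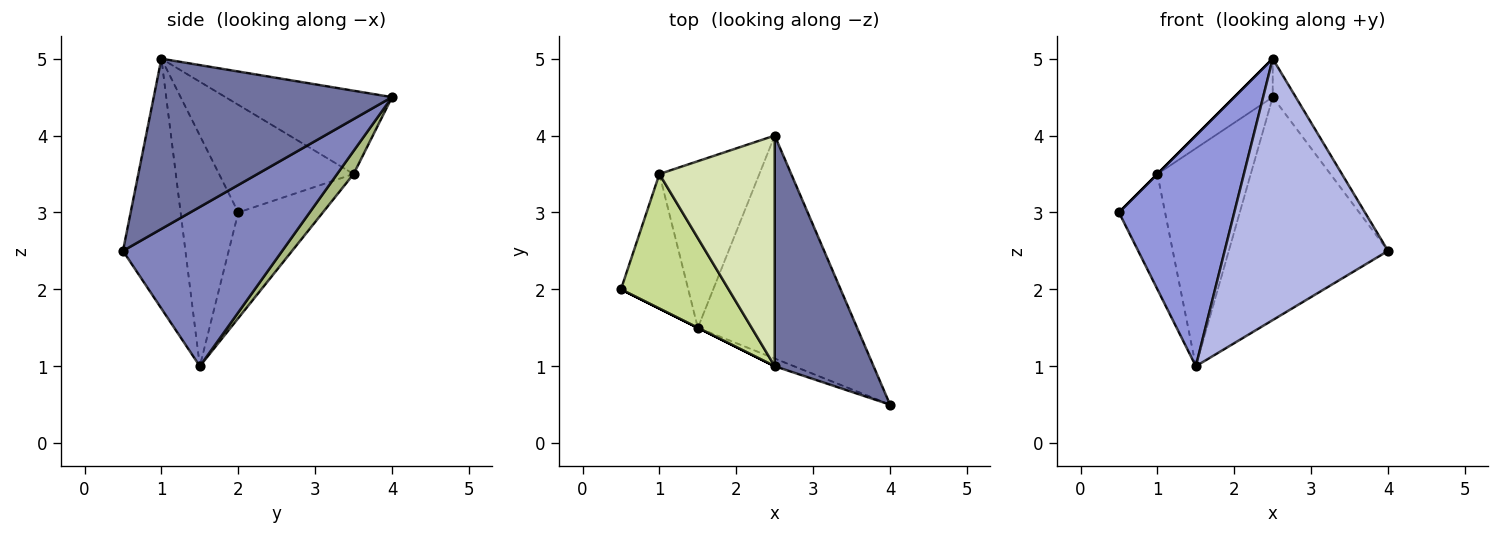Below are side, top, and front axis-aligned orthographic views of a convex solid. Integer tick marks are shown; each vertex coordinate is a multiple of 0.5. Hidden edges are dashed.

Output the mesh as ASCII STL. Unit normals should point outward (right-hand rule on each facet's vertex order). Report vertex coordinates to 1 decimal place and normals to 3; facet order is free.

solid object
 facet normal 0.862 0.083 0.500
  outer loop
   vertex 2.5 1.0 5.0
   vertex 4.0 0.5 2.5
   vertex 2.5 4.0 4.5
  endloop
 endfacet
 facet normal 0.577 0.577 -0.577
  outer loop
   vertex 1.5 1.5 1.0
   vertex 2.5 4.0 4.5
   vertex 4.0 0.5 2.5
  endloop
 endfacet
 facet normal -0.447 -0.894 0.000
  outer loop
   vertex 1.5 1.5 1.0
   vertex 2.5 1.0 5.0
   vertex 0.5 2.0 3.0
  endloop
 endfacet
 facet normal -0.357 -0.934 -0.027
  outer loop
   vertex 1.5 1.5 1.0
   vertex 4.0 0.5 2.5
   vertex 2.5 1.0 5.0
  endloop
 endfacet
 facet normal -0.766 0.418 -0.488
  outer loop
   vertex 1.0 3.5 3.5
   vertex 1.5 1.5 1.0
   vertex 0.5 2.0 3.0
  endloop
 endfacet
 facet normal 0.139 0.787 -0.602
  outer loop
   vertex 1.0 3.5 3.5
   vertex 2.5 4.0 4.5
   vertex 1.5 1.5 1.0
  endloop
 endfacet
 facet normal -0.707 0.000 0.707
  outer loop
   vertex 1.0 3.5 3.5
   vertex 0.5 2.0 3.0
   vertex 2.5 1.0 5.0
  endloop
 endfacet
 facet normal -0.580 0.134 0.803
  outer loop
   vertex 1.0 3.5 3.5
   vertex 2.5 1.0 5.0
   vertex 2.5 4.0 4.5
  endloop
 endfacet
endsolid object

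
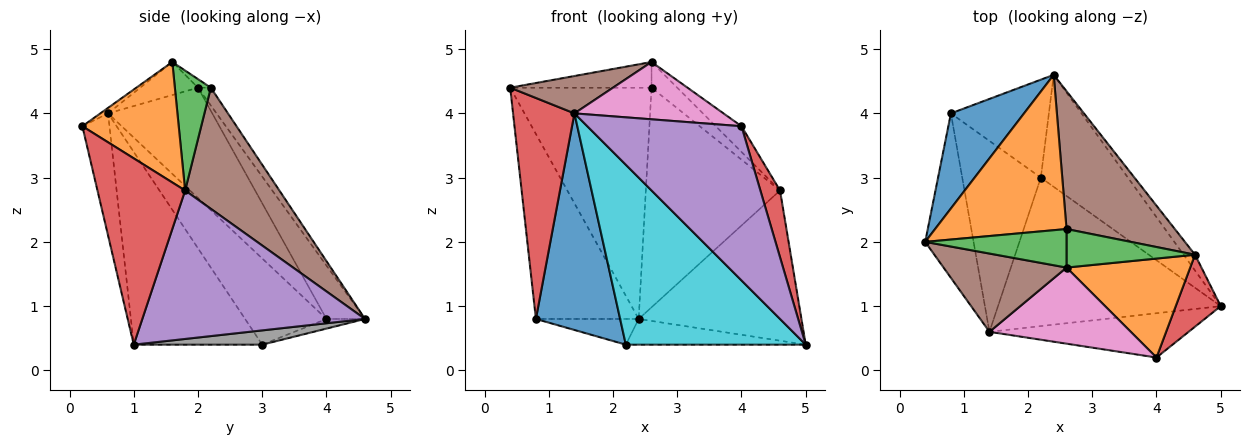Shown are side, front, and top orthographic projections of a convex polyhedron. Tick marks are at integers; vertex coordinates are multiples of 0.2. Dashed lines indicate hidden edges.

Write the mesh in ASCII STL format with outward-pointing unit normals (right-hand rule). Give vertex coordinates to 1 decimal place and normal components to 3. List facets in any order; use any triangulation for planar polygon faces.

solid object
 facet normal -0.316 0.844 0.434
  outer loop
   vertex 0.8 4.0 0.8
   vertex 0.4 2.0 4.4
   vertex 2.4 4.6 0.8
  endloop
 endfacet
 facet normal -0.075 0.828 0.556
  outer loop
   vertex 2.6 2.2 4.4
   vertex 2.4 4.6 0.8
   vertex 0.4 2.0 4.4
  endloop
 endfacet
 facet normal -0.050 0.554 0.831
  outer loop
   vertex 2.6 2.2 4.4
   vertex 0.4 2.0 4.4
   vertex 2.6 1.6 4.8
  endloop
 endfacet
 facet normal -0.806 -0.475 -0.353
  outer loop
   vertex 1.4 0.6 4.0
   vertex 0.4 2.0 4.4
   vertex 0.8 4.0 0.8
  endloop
 endfacet
 facet normal -0.167 -0.948 -0.272
  outer loop
   vertex 1.4 0.6 4.0
   vertex 5.0 1.0 0.4
   vertex 4.0 0.2 3.8
  endloop
 endfacet
 facet normal -0.236 -0.419 0.877
  outer loop
   vertex 1.4 0.6 4.0
   vertex 2.6 1.6 4.8
   vertex 0.4 2.0 4.4
  endloop
 endfacet
 facet normal -0.031 -0.601 0.798
  outer loop
   vertex 1.4 0.6 4.0
   vertex 4.0 0.2 3.8
   vertex 2.6 1.6 4.8
  endloop
 endfacet
 facet normal 0.158 0.221 -0.962
  outer loop
   vertex 2.2 3.0 0.4
   vertex 2.4 4.6 0.8
   vertex 5.0 1.0 0.4
  endloop
 endfacet
 facet normal -0.095 0.253 -0.963
  outer loop
   vertex 2.2 3.0 0.4
   vertex 0.8 4.0 0.8
   vertex 2.4 4.6 0.8
  endloop
 endfacet
 facet normal -0.483 -0.676 -0.558
  outer loop
   vertex 2.2 3.0 0.4
   vertex 5.0 1.0 0.4
   vertex 1.4 0.6 4.0
  endloop
 endfacet
 facet normal -0.587 -0.607 -0.535
  outer loop
   vertex 2.2 3.0 0.4
   vertex 1.4 0.6 4.0
   vertex 0.8 4.0 0.8
  endloop
 endfacet
 facet normal 0.686 0.183 0.704
  outer loop
   vertex 4.6 1.8 2.8
   vertex 2.6 1.6 4.8
   vertex 4.0 0.2 3.8
  endloop
 endfacet
 facet normal 0.613 0.438 0.657
  outer loop
   vertex 4.6 1.8 2.8
   vertex 2.6 2.2 4.4
   vertex 2.6 1.6 4.8
  endloop
 endfacet
 facet normal 0.950 -0.213 0.229
  outer loop
   vertex 4.6 1.8 2.8
   vertex 4.0 0.2 3.8
   vertex 5.0 1.0 0.4
  endloop
 endfacet
 facet normal 0.806 0.589 -0.062
  outer loop
   vertex 4.6 1.8 2.8
   vertex 5.0 1.0 0.4
   vertex 2.4 4.6 0.8
  endloop
 endfacet
 facet normal 0.511 0.728 0.457
  outer loop
   vertex 4.6 1.8 2.8
   vertex 2.4 4.6 0.8
   vertex 2.6 2.2 4.4
  endloop
 endfacet
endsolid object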